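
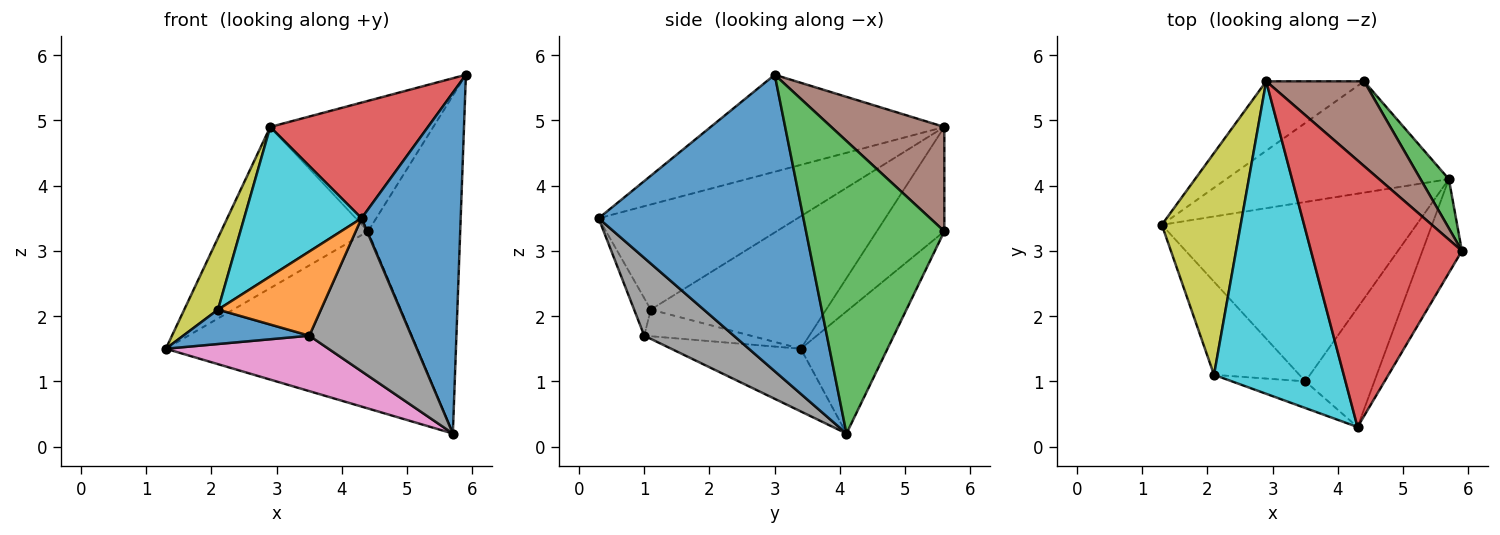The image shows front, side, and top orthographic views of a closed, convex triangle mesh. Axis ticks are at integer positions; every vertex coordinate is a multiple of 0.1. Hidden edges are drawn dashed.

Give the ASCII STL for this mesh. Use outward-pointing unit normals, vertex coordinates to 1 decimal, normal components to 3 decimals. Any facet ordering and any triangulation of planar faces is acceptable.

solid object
 facet normal 0.894 -0.433 -0.119
  outer loop
   vertex 5.7 4.1 0.2
   vertex 5.9 3.0 5.7
   vertex 4.3 0.3 3.5
  endloop
 endfacet
 facet normal -0.280 0.813 -0.511
  outer loop
   vertex 4.4 5.6 3.3
   vertex 5.7 4.1 0.2
   vertex 1.3 3.4 1.5
  endloop
 endfacet
 facet normal 0.829 0.553 0.080
  outer loop
   vertex 4.4 5.6 3.3
   vertex 5.9 3.0 5.7
   vertex 5.7 4.1 0.2
  endloop
 endfacet
 facet normal -0.508 -0.343 0.790
  outer loop
   vertex 2.9 5.6 4.9
   vertex 4.3 0.3 3.5
   vertex 5.9 3.0 5.7
  endloop
 endfacet
 facet normal -0.389 0.846 -0.365
  outer loop
   vertex 2.9 5.6 4.9
   vertex 4.4 5.6 3.3
   vertex 1.3 3.4 1.5
  endloop
 endfacet
 facet normal 0.503 0.725 0.471
  outer loop
   vertex 2.9 5.6 4.9
   vertex 5.9 3.0 5.7
   vertex 4.4 5.6 3.3
  endloop
 endfacet
 facet normal -0.229 -0.287 -0.930
  outer loop
   vertex 3.5 1.0 1.7
   vertex 1.3 3.4 1.5
   vertex 5.7 4.1 0.2
  endloop
 endfacet
 facet normal 0.569 -0.649 -0.505
  outer loop
   vertex 3.5 1.0 1.7
   vertex 5.7 4.1 0.2
   vertex 4.3 0.3 3.5
  endloop
 endfacet
 facet normal -0.848 -0.163 0.505
  outer loop
   vertex 2.1 1.1 2.1
   vertex 2.9 5.6 4.9
   vertex 1.3 3.4 1.5
  endloop
 endfacet
 facet normal -0.590 -0.348 0.728
  outer loop
   vertex 2.1 1.1 2.1
   vertex 4.3 0.3 3.5
   vertex 2.9 5.6 4.9
  endloop
 endfacet
 facet normal -0.281 -0.333 -0.900
  outer loop
   vertex 2.1 1.1 2.1
   vertex 1.3 3.4 1.5
   vertex 3.5 1.0 1.7
  endloop
 endfacet
 facet normal -0.153 -0.942 -0.299
  outer loop
   vertex 2.1 1.1 2.1
   vertex 3.5 1.0 1.7
   vertex 4.3 0.3 3.5
  endloop
 endfacet
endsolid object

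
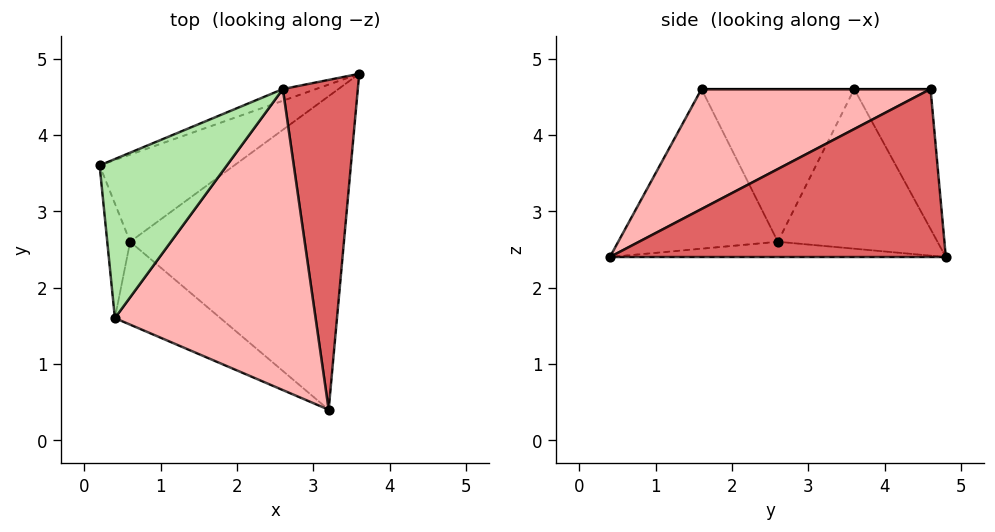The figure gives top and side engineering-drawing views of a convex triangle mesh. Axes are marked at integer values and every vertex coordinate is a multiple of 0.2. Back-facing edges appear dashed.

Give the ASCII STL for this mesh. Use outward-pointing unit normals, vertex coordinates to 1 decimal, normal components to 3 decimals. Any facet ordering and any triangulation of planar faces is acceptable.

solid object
 facet normal -0.545 0.701 -0.460
  outer loop
   vertex 0.6 2.6 2.6
   vertex 0.2 3.6 4.6
   vertex 3.6 4.8 2.4
  endloop
 endfacet
 facet normal -0.071 0.006 -0.997
  outer loop
   vertex 0.6 2.6 2.6
   vertex 3.6 4.8 2.4
   vertex 3.2 0.4 2.4
  endloop
 endfacet
 facet normal -0.984 -0.098 -0.148
  outer loop
   vertex 0.6 2.6 2.6
   vertex 0.4 1.6 4.6
   vertex 0.2 3.6 4.6
  endloop
 endfacet
 facet normal -0.609 -0.683 -0.403
  outer loop
   vertex 0.6 2.6 2.6
   vertex 3.2 0.4 2.4
   vertex 0.4 1.6 4.6
  endloop
 endfacet
 facet normal -0.383 0.919 -0.091
  outer loop
   vertex 2.6 4.6 4.6
   vertex 3.6 4.8 2.4
   vertex 0.2 3.6 4.6
  endloop
 endfacet
 facet normal 0.000 0.000 1.000
  outer loop
   vertex 2.6 4.6 4.6
   vertex 0.2 3.6 4.6
   vertex 0.4 1.6 4.6
  endloop
 endfacet
 facet normal 0.910 -0.083 0.406
  outer loop
   vertex 2.6 4.6 4.6
   vertex 3.2 0.4 2.4
   vertex 3.6 4.8 2.4
  endloop
 endfacet
 facet normal 0.480 -0.352 0.803
  outer loop
   vertex 2.6 4.6 4.6
   vertex 0.4 1.6 4.6
   vertex 3.2 0.4 2.4
  endloop
 endfacet
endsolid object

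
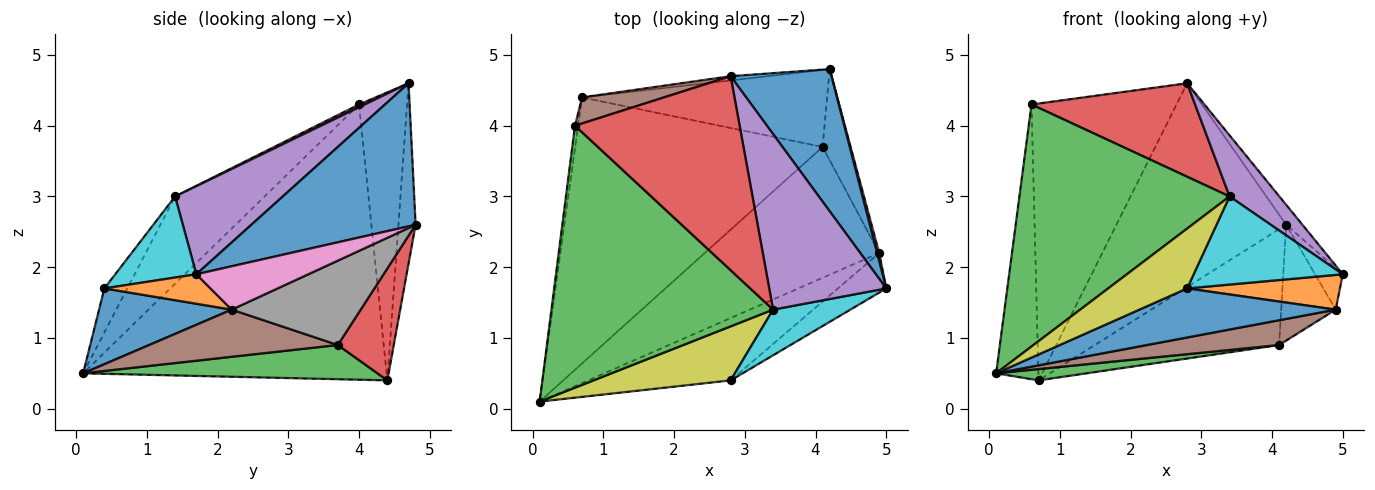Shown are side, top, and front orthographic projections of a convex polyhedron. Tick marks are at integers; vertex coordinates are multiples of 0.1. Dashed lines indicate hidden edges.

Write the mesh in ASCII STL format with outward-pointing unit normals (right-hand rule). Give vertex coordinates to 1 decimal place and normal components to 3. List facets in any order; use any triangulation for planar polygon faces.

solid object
 facet normal 0.815 0.081 0.574
  outer loop
   vertex 4.2 4.8 2.6
   vertex 2.8 4.7 4.6
   vertex 5.0 1.7 1.9
  endloop
 endfacet
 facet normal -0.101 0.995 -0.021
  outer loop
   vertex 4.2 4.8 2.6
   vertex 0.7 4.4 0.4
   vertex 2.8 4.7 4.6
  endloop
 endfacet
 facet normal 0.137 -0.042 -0.990
  outer loop
   vertex 4.1 3.7 0.9
   vertex 0.1 0.1 0.5
   vertex 0.7 4.4 0.4
  endloop
 endfacet
 facet normal 0.245 0.807 -0.537
  outer loop
   vertex 4.1 3.7 0.9
   vertex 0.7 4.4 0.4
   vertex 4.2 4.8 2.6
  endloop
 endfacet
 facet normal 0.579 -0.268 0.770
  outer loop
   vertex 3.4 1.4 3.0
   vertex 5.0 1.7 1.9
   vertex 2.8 4.7 4.6
  endloop
 endfacet
 facet normal 0.257 -0.180 -0.950
  outer loop
   vertex 4.9 2.2 1.4
   vertex 0.1 0.1 0.5
   vertex 4.1 3.7 0.9
  endloop
 endfacet
 facet normal 0.970 0.240 0.046
  outer loop
   vertex 4.9 2.2 1.4
   vertex 4.2 4.8 2.6
   vertex 5.0 1.7 1.9
  endloop
 endfacet
 facet normal 0.881 0.372 -0.293
  outer loop
   vertex 4.9 2.2 1.4
   vertex 4.1 3.7 0.9
   vertex 4.2 4.8 2.6
  endloop
 endfacet
 facet normal -0.211 -0.725 0.655
  outer loop
   vertex 2.8 0.4 1.7
   vertex 3.4 1.4 3.0
   vertex 0.1 0.1 0.5
  endloop
 endfacet
 facet normal 0.435 -0.800 0.414
  outer loop
   vertex 2.8 0.4 1.7
   vertex 5.0 1.7 1.9
   vertex 3.4 1.4 3.0
  endloop
 endfacet
 facet normal 0.386 -0.571 -0.725
  outer loop
   vertex 2.8 0.4 1.7
   vertex 0.1 0.1 0.5
   vertex 4.9 2.2 1.4
  endloop
 endfacet
 facet normal 0.417 -0.600 -0.683
  outer loop
   vertex 2.8 0.4 1.7
   vertex 4.9 2.2 1.4
   vertex 5.0 1.7 1.9
  endloop
 endfacet
 facet normal -0.278 -0.652 0.706
  outer loop
   vertex 0.6 4.0 4.3
   vertex 0.1 0.1 0.5
   vertex 3.4 1.4 3.0
  endloop
 endfacet
 facet normal 0.015 -0.434 0.901
  outer loop
   vertex 0.6 4.0 4.3
   vertex 3.4 1.4 3.0
   vertex 2.8 4.7 4.6
  endloop
 endfacet
 facet normal -0.990 0.138 -0.011
  outer loop
   vertex 0.6 4.0 4.3
   vertex 0.7 4.4 0.4
   vertex 0.1 0.1 0.5
  endloop
 endfacet
 facet normal -0.313 0.946 0.089
  outer loop
   vertex 0.6 4.0 4.3
   vertex 2.8 4.7 4.6
   vertex 0.7 4.4 0.4
  endloop
 endfacet
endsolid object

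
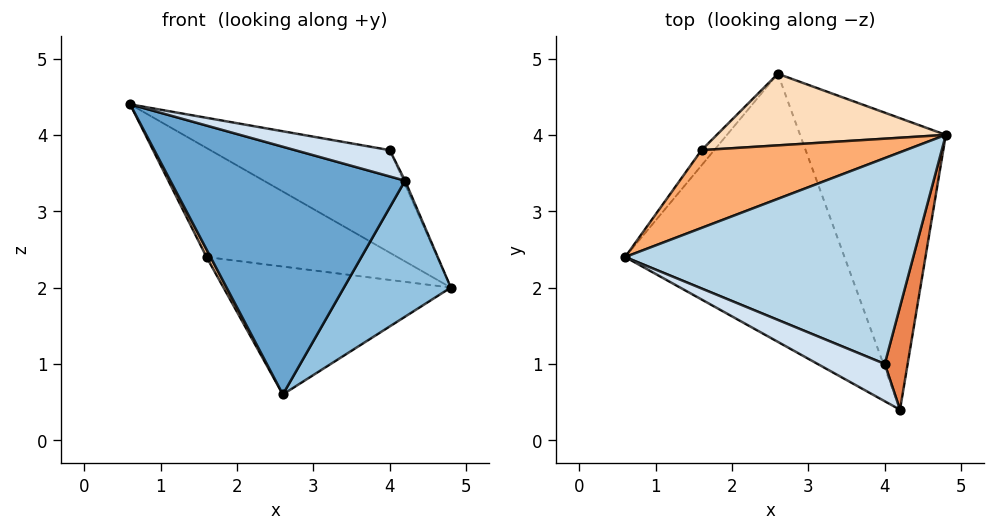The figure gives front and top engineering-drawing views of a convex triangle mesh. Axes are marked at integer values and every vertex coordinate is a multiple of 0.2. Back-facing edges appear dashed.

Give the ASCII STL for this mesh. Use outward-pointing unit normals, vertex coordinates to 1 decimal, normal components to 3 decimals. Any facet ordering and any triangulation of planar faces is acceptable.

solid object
 facet normal -0.502 -0.587 -0.635
  outer loop
   vertex 2.6 4.8 0.6
   vertex 4.2 0.4 3.4
   vertex 0.6 2.4 4.4
  endloop
 endfacet
 facet normal 0.389 -0.389 -0.835
  outer loop
   vertex 2.6 4.8 0.6
   vertex 4.8 4.0 2.0
   vertex 4.2 0.4 3.4
  endloop
 endfacet
 facet normal 0.323 0.422 0.847
  outer loop
   vertex 4.0 1.0 3.8
   vertex 4.8 4.0 2.0
   vertex 0.6 2.4 4.4
  endloop
 endfacet
 facet normal -0.092 -0.573 0.814
  outer loop
   vertex 4.0 1.0 3.8
   vertex 0.6 2.4 4.4
   vertex 4.2 0.4 3.4
  endloop
 endfacet
 facet normal 0.904 0.016 0.428
  outer loop
   vertex 4.0 1.0 3.8
   vertex 4.2 0.4 3.4
   vertex 4.8 4.0 2.0
  endloop
 endfacet
 facet normal 0.022 0.814 0.581
  outer loop
   vertex 1.6 3.8 2.4
   vertex 0.6 2.4 4.4
   vertex 4.8 4.0 2.0
  endloop
 endfacet
 facet normal -0.758 -0.292 -0.583
  outer loop
   vertex 1.6 3.8 2.4
   vertex 2.6 4.8 0.6
   vertex 0.6 2.4 4.4
  endloop
 endfacet
 facet normal 0.007 0.873 0.488
  outer loop
   vertex 1.6 3.8 2.4
   vertex 4.8 4.0 2.0
   vertex 2.6 4.8 0.6
  endloop
 endfacet
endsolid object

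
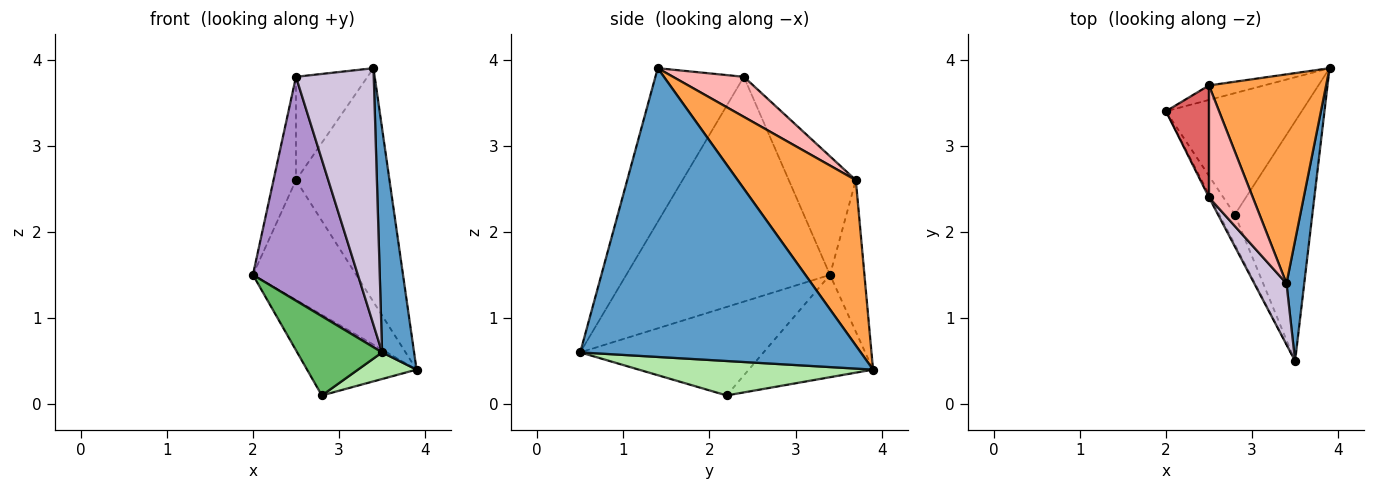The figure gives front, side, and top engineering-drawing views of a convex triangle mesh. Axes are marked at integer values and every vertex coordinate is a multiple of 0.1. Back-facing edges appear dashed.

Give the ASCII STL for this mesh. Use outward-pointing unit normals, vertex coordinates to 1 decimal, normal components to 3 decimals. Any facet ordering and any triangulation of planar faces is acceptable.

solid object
 facet normal 0.992 -0.113 0.061
  outer loop
   vertex 3.4 1.4 3.9
   vertex 3.5 0.5 0.6
   vertex 3.9 3.9 0.4
  endloop
 endfacet
 facet normal -0.314 0.942 -0.114
  outer loop
   vertex 2.5 3.7 2.6
   vertex 3.9 3.9 0.4
   vertex 2.0 3.4 1.5
  endloop
 endfacet
 facet normal 0.685 0.543 0.486
  outer loop
   vertex 2.5 3.7 2.6
   vertex 3.4 1.4 3.9
   vertex 3.9 3.9 0.4
  endloop
 endfacet
 facet normal -0.532 0.469 -0.705
  outer loop
   vertex 2.8 2.2 0.1
   vertex 2.0 3.4 1.5
   vertex 3.9 3.9 0.4
  endloop
 endfacet
 facet normal -0.896 -0.415 -0.156
  outer loop
   vertex 2.8 2.2 0.1
   vertex 3.5 0.5 0.6
   vertex 2.0 3.4 1.5
  endloop
 endfacet
 facet normal 0.404 -0.101 -0.909
  outer loop
   vertex 2.8 2.2 0.1
   vertex 3.9 3.9 0.4
   vertex 3.5 0.5 0.6
  endloop
 endfacet
 facet normal -0.897 0.301 0.326
  outer loop
   vertex 2.5 2.4 3.8
   vertex 2.5 3.7 2.6
   vertex 2.0 3.4 1.5
  endloop
 endfacet
 facet normal 0.558 0.563 0.610
  outer loop
   vertex 2.5 2.4 3.8
   vertex 3.4 1.4 3.9
   vertex 2.5 3.7 2.6
  endloop
 endfacet
 facet normal -0.889 -0.458 -0.006
  outer loop
   vertex 2.5 2.4 3.8
   vertex 2.0 3.4 1.5
   vertex 3.5 0.5 0.6
  endloop
 endfacet
 facet normal -0.742 -0.652 0.155
  outer loop
   vertex 2.5 2.4 3.8
   vertex 3.5 0.5 0.6
   vertex 3.4 1.4 3.9
  endloop
 endfacet
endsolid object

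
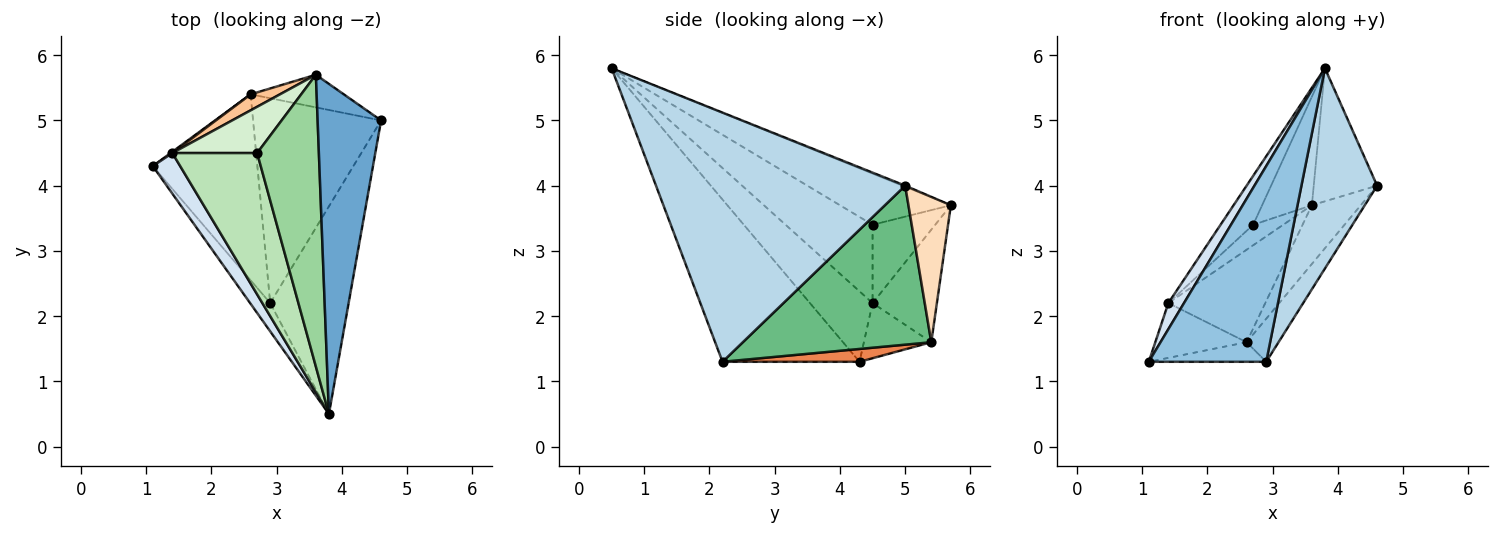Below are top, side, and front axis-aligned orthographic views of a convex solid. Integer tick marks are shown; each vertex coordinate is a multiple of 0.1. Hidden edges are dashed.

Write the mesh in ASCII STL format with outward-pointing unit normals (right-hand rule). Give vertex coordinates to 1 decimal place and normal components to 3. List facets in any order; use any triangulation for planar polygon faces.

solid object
 facet normal -0.016 0.374 0.927
  outer loop
   vertex 3.6 5.7 3.7
   vertex 3.8 0.5 5.8
   vertex 4.6 5.0 4.0
  endloop
 endfacet
 facet normal -0.756 -0.648 -0.094
  outer loop
   vertex 2.9 2.2 1.3
   vertex 3.8 0.5 5.8
   vertex 1.1 4.3 1.3
  endloop
 endfacet
 facet normal 0.916 -0.278 -0.288
  outer loop
   vertex 2.9 2.2 1.3
   vertex 4.6 5.0 4.0
   vertex 3.8 0.5 5.8
  endloop
 endfacet
 facet normal -0.908 -0.227 0.353
  outer loop
   vertex 1.4 4.5 2.2
   vertex 1.1 4.3 1.3
   vertex 3.8 0.5 5.8
  endloop
 endfacet
 facet normal 0.121 0.104 -0.987
  outer loop
   vertex 2.6 5.4 1.6
   vertex 2.9 2.2 1.3
   vertex 1.1 4.3 1.3
  endloop
 endfacet
 facet normal -0.594 0.804 0.019
  outer loop
   vertex 2.6 5.4 1.6
   vertex 1.1 4.3 1.3
   vertex 1.4 4.5 2.2
  endloop
 endfacet
 facet normal -0.547 0.825 0.143
  outer loop
   vertex 2.6 5.4 1.6
   vertex 1.4 4.5 2.2
   vertex 3.6 5.7 3.7
  endloop
 endfacet
 facet normal 0.604 0.697 -0.387
  outer loop
   vertex 2.6 5.4 1.6
   vertex 3.6 5.7 3.7
   vertex 4.6 5.0 4.0
  endloop
 endfacet
 facet normal 0.772 0.131 -0.622
  outer loop
   vertex 2.6 5.4 1.6
   vertex 4.6 5.0 4.0
   vertex 2.9 2.2 1.3
  endloop
 endfacet
 facet normal -0.614 0.275 0.740
  outer loop
   vertex 2.7 4.5 3.4
   vertex 3.8 0.5 5.8
   vertex 3.6 5.7 3.7
  endloop
 endfacet
 facet normal -0.657 0.247 0.712
  outer loop
   vertex 2.7 4.5 3.4
   vertex 1.4 4.5 2.2
   vertex 3.8 0.5 5.8
  endloop
 endfacet
 facet normal -0.645 0.309 0.699
  outer loop
   vertex 2.7 4.5 3.4
   vertex 3.6 5.7 3.7
   vertex 1.4 4.5 2.2
  endloop
 endfacet
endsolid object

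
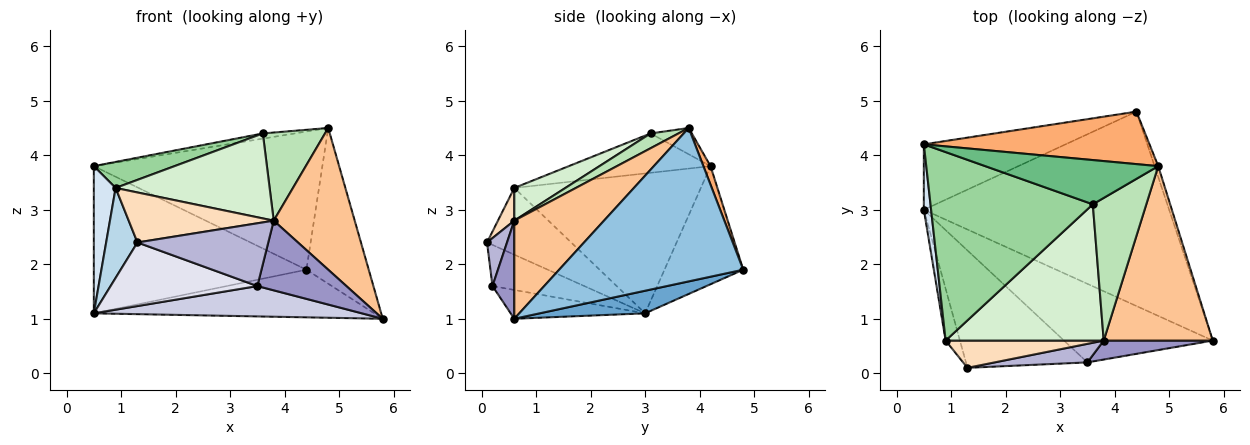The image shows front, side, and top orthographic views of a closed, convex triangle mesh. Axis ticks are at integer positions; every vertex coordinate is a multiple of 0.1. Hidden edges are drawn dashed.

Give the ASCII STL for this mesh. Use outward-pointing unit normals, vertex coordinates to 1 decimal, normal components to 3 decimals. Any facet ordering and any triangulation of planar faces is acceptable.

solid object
 facet normal 0.089 0.237 -0.967
  outer loop
   vertex 4.4 4.8 1.9
   vertex 5.8 0.6 1.0
   vertex 0.5 3.0 1.1
  endloop
 endfacet
 facet normal 0.947 0.320 -0.022
  outer loop
   vertex 4.8 3.8 4.5
   vertex 5.8 0.6 1.0
   vertex 4.4 4.8 1.9
  endloop
 endfacet
 facet normal -0.919 -0.342 -0.197
  outer loop
   vertex 1.3 0.1 2.4
   vertex 0.9 0.6 3.4
   vertex 0.5 3.0 1.1
  endloop
 endfacet
 facet normal -0.992 -0.116 0.052
  outer loop
   vertex 0.5 4.2 3.8
   vertex 0.5 3.0 1.1
   vertex 0.9 0.6 3.4
  endloop
 endfacet
 facet normal -0.321 0.866 -0.385
  outer loop
   vertex 0.5 4.2 3.8
   vertex 4.4 4.8 1.9
   vertex 0.5 3.0 1.1
  endloop
 endfacet
 facet normal 0.029 0.934 0.355
  outer loop
   vertex 0.5 4.2 3.8
   vertex 4.8 3.8 4.5
   vertex 4.4 4.8 1.9
  endloop
 endfacet
 facet normal 0.573 -0.517 0.636
  outer loop
   vertex 3.8 0.6 2.8
   vertex 5.8 0.6 1.0
   vertex 4.8 3.8 4.5
  endloop
 endfacet
 facet normal 0.099 -0.874 0.476
  outer loop
   vertex 3.8 0.6 2.8
   vertex 0.9 0.6 3.4
   vertex 1.3 0.1 2.4
  endloop
 endfacet
 facet normal -0.149 0.115 0.982
  outer loop
   vertex 3.6 3.1 4.4
   vertex 4.8 3.8 4.5
   vertex 0.5 4.2 3.8
  endloop
 endfacet
 facet normal -0.234 -0.133 0.963
  outer loop
   vertex 3.6 3.1 4.4
   vertex 0.5 4.2 3.8
   vertex 0.9 0.6 3.4
  endloop
 endfacet
 facet normal 0.229 -0.512 0.828
  outer loop
   vertex 3.6 3.1 4.4
   vertex 3.8 0.6 2.8
   vertex 4.8 3.8 4.5
  endloop
 endfacet
 facet normal 0.173 -0.521 0.836
  outer loop
   vertex 3.6 3.1 4.4
   vertex 0.9 0.6 3.4
   vertex 3.8 0.6 2.8
  endloop
 endfacet
 facet normal 0.230 -0.939 0.256
  outer loop
   vertex 3.5 0.2 1.6
   vertex 5.8 0.6 1.0
   vertex 3.8 0.6 2.8
  endloop
 endfacet
 facet normal 0.145 -0.949 0.280
  outer loop
   vertex 3.5 0.2 1.6
   vertex 3.8 0.6 2.8
   vertex 1.3 0.1 2.4
  endloop
 endfacet
 facet normal -0.178 -0.354 -0.918
  outer loop
   vertex 3.5 0.2 1.6
   vertex 0.5 3.0 1.1
   vertex 5.8 0.6 1.0
  endloop
 endfacet
 facet normal -0.286 -0.457 -0.843
  outer loop
   vertex 3.5 0.2 1.6
   vertex 1.3 0.1 2.4
   vertex 0.5 3.0 1.1
  endloop
 endfacet
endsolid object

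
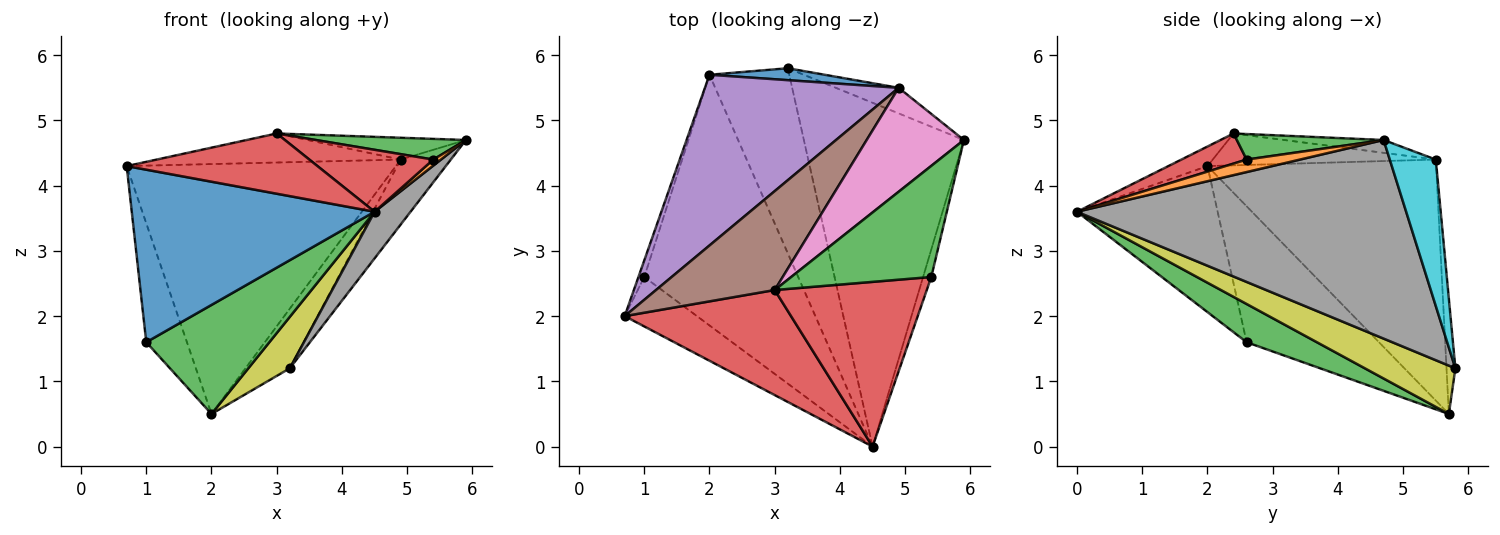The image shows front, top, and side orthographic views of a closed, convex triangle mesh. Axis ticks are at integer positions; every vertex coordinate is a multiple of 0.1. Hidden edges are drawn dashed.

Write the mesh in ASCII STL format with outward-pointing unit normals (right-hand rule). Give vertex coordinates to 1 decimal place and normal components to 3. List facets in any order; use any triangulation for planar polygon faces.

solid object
 facet normal -0.486 -0.840 -0.241
  outer loop
   vertex 1.0 2.6 1.6
   vertex 4.5 0.0 3.6
   vertex 0.7 2.0 4.3
  endloop
 endfacet
 facet normal -0.955 0.294 -0.041
  outer loop
   vertex 1.0 2.6 1.6
   vertex 0.7 2.0 4.3
   vertex 2.0 5.7 0.5
  endloop
 endfacet
 facet normal 0.222 -0.389 -0.894
  outer loop
   vertex 1.0 2.6 1.6
   vertex 2.0 5.7 0.5
   vertex 4.5 0.0 3.6
  endloop
 endfacet
 facet normal -0.102 -0.495 0.863
  outer loop
   vertex 3.0 2.4 4.8
   vertex 0.7 2.0 4.3
   vertex 4.5 0.0 3.6
  endloop
 endfacet
 facet normal -0.574 0.676 0.462
  outer loop
   vertex 4.9 5.5 4.4
   vertex 2.0 5.7 0.5
   vertex 0.7 2.0 4.3
  endloop
 endfacet
 facet normal -0.249 0.273 0.929
  outer loop
   vertex 4.9 5.5 4.4
   vertex 0.7 2.0 4.3
   vertex 3.0 2.4 4.8
  endloop
 endfacet
 facet normal -0.128 0.204 0.971
  outer loop
   vertex 4.9 5.5 4.4
   vertex 3.0 2.4 4.8
   vertex 5.9 4.7 4.7
  endloop
 endfacet
 facet normal 0.776 -0.085 -0.625
  outer loop
   vertex 3.2 5.8 1.2
   vertex 5.9 4.7 4.7
   vertex 4.5 0.0 3.6
  endloop
 endfacet
 facet normal 0.505 -0.231 -0.832
  outer loop
   vertex 3.2 5.8 1.2
   vertex 4.5 0.0 3.6
   vertex 2.0 5.7 0.5
  endloop
 endfacet
 facet normal 0.650 0.707 -0.279
  outer loop
   vertex 3.2 5.8 1.2
   vertex 4.9 5.5 4.4
   vertex 5.9 4.7 4.7
  endloop
 endfacet
 facet normal -0.192 0.962 0.192
  outer loop
   vertex 3.2 5.8 1.2
   vertex 2.0 5.7 0.5
   vertex 4.9 5.5 4.4
  endloop
 endfacet
 facet normal 0.830 -0.120 -0.544
  outer loop
   vertex 5.4 2.6 4.4
   vertex 4.5 0.0 3.6
   vertex 5.9 4.7 4.7
  endloop
 endfacet
 facet normal 0.176 -0.180 0.968
  outer loop
   vertex 5.4 2.6 4.4
   vertex 5.9 4.7 4.7
   vertex 3.0 2.4 4.8
  endloop
 endfacet
 facet normal 0.182 -0.346 0.920
  outer loop
   vertex 5.4 2.6 4.4
   vertex 3.0 2.4 4.8
   vertex 4.5 0.0 3.6
  endloop
 endfacet
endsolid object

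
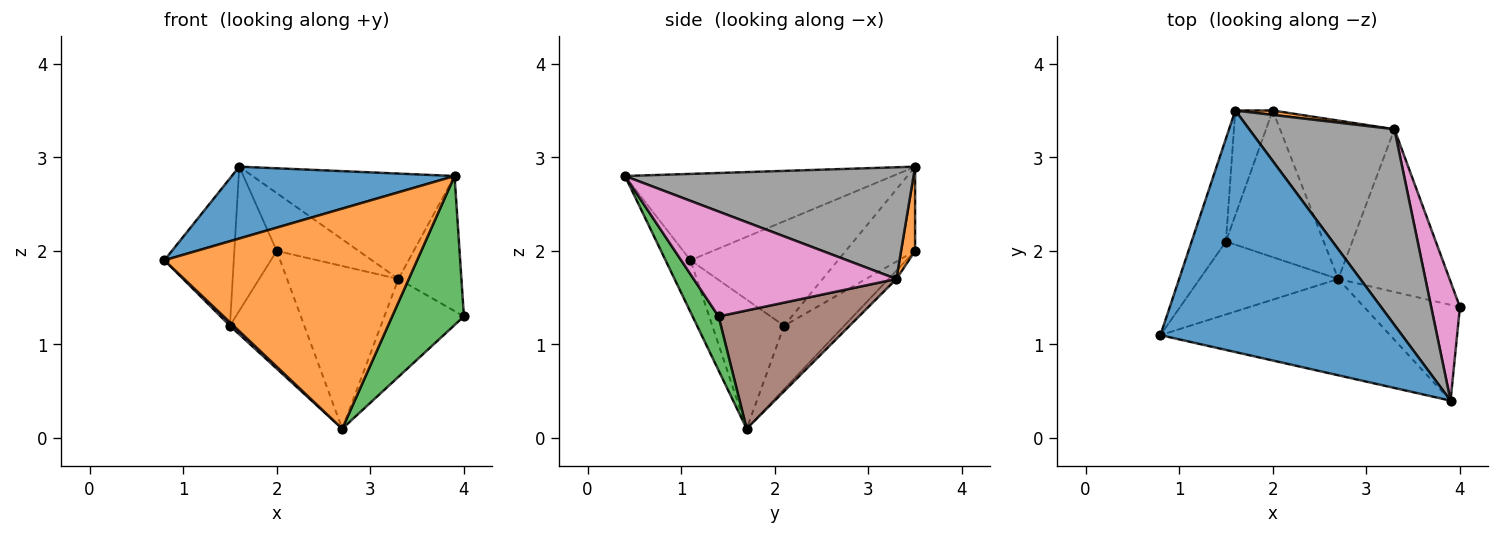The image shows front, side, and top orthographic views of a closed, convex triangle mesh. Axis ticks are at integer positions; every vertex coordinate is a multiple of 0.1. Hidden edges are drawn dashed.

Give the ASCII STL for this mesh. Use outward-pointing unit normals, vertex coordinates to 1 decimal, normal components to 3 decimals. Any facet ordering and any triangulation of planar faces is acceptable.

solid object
 facet normal -0.324 -0.270 0.907
  outer loop
   vertex 3.9 0.4 2.8
   vertex 1.6 3.5 2.9
   vertex 0.8 1.1 1.9
  endloop
 endfacet
 facet normal -0.090 -0.912 -0.399
  outer loop
   vertex 2.7 1.7 0.1
   vertex 3.9 0.4 2.8
   vertex 0.8 1.1 1.9
  endloop
 endfacet
 facet normal 0.292 -0.805 -0.517
  outer loop
   vertex 2.7 1.7 0.1
   vertex 4.0 1.4 1.3
   vertex 3.9 0.4 2.8
  endloop
 endfacet
 facet normal -0.867 0.408 -0.285
  outer loop
   vertex 1.5 2.1 1.2
   vertex 0.8 1.1 1.9
   vertex 1.6 3.5 2.9
  endloop
 endfacet
 facet normal -0.682 -0.035 -0.731
  outer loop
   vertex 1.5 2.1 1.2
   vertex 2.7 1.7 0.1
   vertex 0.8 1.1 1.9
  endloop
 endfacet
 facet normal 0.673 0.381 -0.634
  outer loop
   vertex 3.3 3.3 1.7
   vertex 4.0 1.4 1.3
   vertex 2.7 1.7 0.1
  endloop
 endfacet
 facet normal 0.924 0.287 0.253
  outer loop
   vertex 3.3 3.3 1.7
   vertex 3.9 0.4 2.8
   vertex 4.0 1.4 1.3
  endloop
 endfacet
 facet normal 0.561 0.393 0.729
  outer loop
   vertex 3.3 3.3 1.7
   vertex 1.6 3.5 2.9
   vertex 3.9 0.4 2.8
  endloop
 endfacet
 facet normal -0.451 0.559 -0.696
  outer loop
   vertex 2.0 3.5 2.0
   vertex 2.7 1.7 0.1
   vertex 1.5 2.1 1.2
  endloop
 endfacet
 facet normal -0.051 0.716 -0.697
  outer loop
   vertex 2.0 3.5 2.0
   vertex 3.3 3.3 1.7
   vertex 2.7 1.7 0.1
  endloop
 endfacet
 facet normal -0.798 0.488 -0.355
  outer loop
   vertex 2.0 3.5 2.0
   vertex 1.5 2.1 1.2
   vertex 1.6 3.5 2.9
  endloop
 endfacet
 facet normal 0.168 0.983 0.075
  outer loop
   vertex 2.0 3.5 2.0
   vertex 1.6 3.5 2.9
   vertex 3.3 3.3 1.7
  endloop
 endfacet
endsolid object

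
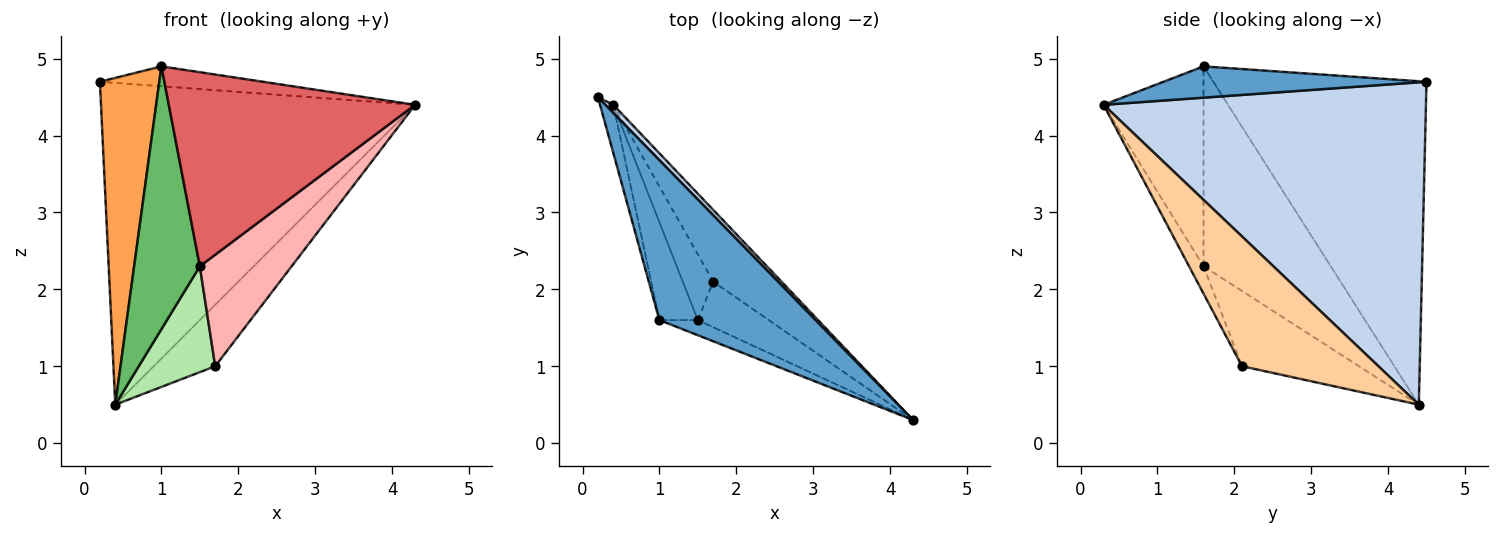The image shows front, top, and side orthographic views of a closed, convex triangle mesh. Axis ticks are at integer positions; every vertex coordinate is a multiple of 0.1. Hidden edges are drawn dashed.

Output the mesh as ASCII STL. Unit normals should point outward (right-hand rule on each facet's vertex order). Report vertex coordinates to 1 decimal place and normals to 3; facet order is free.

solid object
 facet normal 0.195 0.121 0.973
  outer loop
   vertex 1.0 1.6 4.9
   vertex 4.3 0.3 4.4
   vertex 0.2 4.5 4.7
  endloop
 endfacet
 facet normal 0.716 0.698 0.017
  outer loop
   vertex 0.4 4.4 0.5
   vertex 0.2 4.5 4.7
   vertex 4.3 0.3 4.4
  endloop
 endfacet
 facet normal -0.963 -0.268 -0.039
  outer loop
   vertex 0.4 4.4 0.5
   vertex 1.0 1.6 4.9
   vertex 0.2 4.5 4.7
  endloop
 endfacet
 facet normal 0.822 0.371 -0.432
  outer loop
   vertex 1.7 2.1 1.0
   vertex 0.4 4.4 0.5
   vertex 4.3 0.3 4.4
  endloop
 endfacet
 facet normal -0.876 -0.452 -0.168
  outer loop
   vertex 1.5 1.6 2.3
   vertex 1.0 1.6 4.9
   vertex 0.4 4.4 0.5
  endloop
 endfacet
 facet normal -0.793 -0.518 -0.321
  outer loop
   vertex 1.5 1.6 2.3
   vertex 0.4 4.4 0.5
   vertex 1.7 2.1 1.0
  endloop
 endfacet
 facet normal -0.375 -0.924 -0.072
  outer loop
   vertex 1.5 1.6 2.3
   vertex 4.3 0.3 4.4
   vertex 1.0 1.6 4.9
  endloop
 endfacet
 facet normal -0.144 -0.916 -0.374
  outer loop
   vertex 1.5 1.6 2.3
   vertex 1.7 2.1 1.0
   vertex 4.3 0.3 4.4
  endloop
 endfacet
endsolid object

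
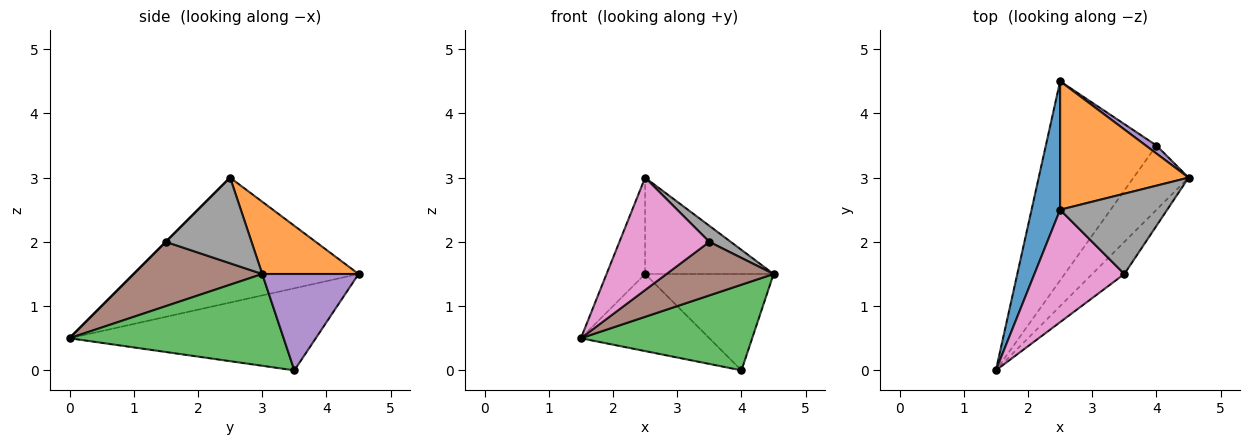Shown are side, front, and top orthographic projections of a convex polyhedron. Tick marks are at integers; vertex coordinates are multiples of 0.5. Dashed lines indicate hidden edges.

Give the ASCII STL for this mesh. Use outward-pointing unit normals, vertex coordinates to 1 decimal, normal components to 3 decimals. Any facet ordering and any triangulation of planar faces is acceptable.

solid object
 facet normal -0.962 0.165 0.220
  outer loop
   vertex 2.5 2.5 3.0
   vertex 2.5 4.5 1.5
   vertex 1.5 0.0 0.5
  endloop
 endfacet
 facet normal 0.410 0.547 0.730
  outer loop
   vertex 2.5 2.5 3.0
   vertex 4.5 3.0 1.5
   vertex 2.5 4.5 1.5
  endloop
 endfacet
 facet normal 0.707 -0.566 -0.424
  outer loop
   vertex 4.0 3.5 0.0
   vertex 4.5 3.0 1.5
   vertex 1.5 0.0 0.5
  endloop
 endfacet
 facet normal -0.569 0.297 -0.767
  outer loop
   vertex 4.0 3.5 0.0
   vertex 1.5 0.0 0.5
   vertex 2.5 4.5 1.5
  endloop
 endfacet
 facet normal 0.599 0.798 0.067
  outer loop
   vertex 4.0 3.5 0.0
   vertex 2.5 4.5 1.5
   vertex 4.5 3.0 1.5
  endloop
 endfacet
 facet normal 0.717 -0.598 -0.359
  outer loop
   vertex 3.5 1.5 2.0
   vertex 1.5 0.0 0.5
   vertex 4.5 3.0 1.5
  endloop
 endfacet
 facet normal 0.000 -0.707 0.707
  outer loop
   vertex 3.5 1.5 2.0
   vertex 2.5 2.5 3.0
   vertex 1.5 0.0 0.5
  endloop
 endfacet
 facet normal 0.617 -0.154 0.772
  outer loop
   vertex 3.5 1.5 2.0
   vertex 4.5 3.0 1.5
   vertex 2.5 2.5 3.0
  endloop
 endfacet
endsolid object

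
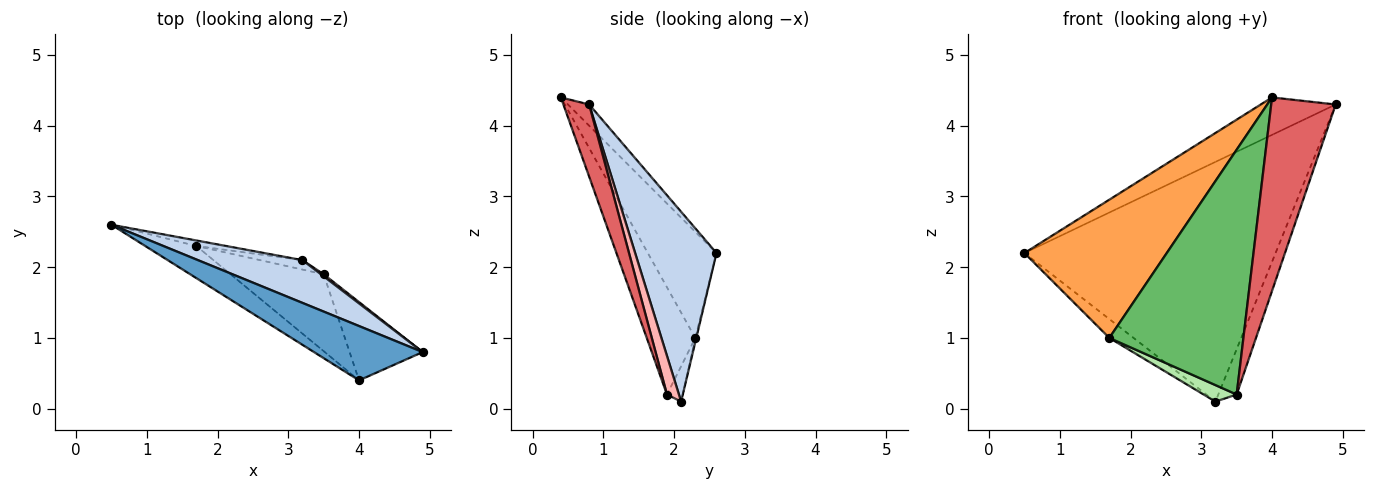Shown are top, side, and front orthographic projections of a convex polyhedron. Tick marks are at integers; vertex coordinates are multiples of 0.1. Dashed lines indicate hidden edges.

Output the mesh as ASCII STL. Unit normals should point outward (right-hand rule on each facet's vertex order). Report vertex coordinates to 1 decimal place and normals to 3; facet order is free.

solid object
 facet normal -0.159 0.560 0.813
  outer loop
   vertex 4.0 0.4 4.4
   vertex 4.9 0.8 4.3
   vertex 0.5 2.6 2.2
  endloop
 endfacet
 facet normal 0.304 0.938 0.167
  outer loop
   vertex 3.2 2.1 0.1
   vertex 0.5 2.6 2.2
   vertex 4.9 0.8 4.3
  endloop
 endfacet
 facet normal -0.425 -0.882 -0.205
  outer loop
   vertex 1.7 2.3 1.0
   vertex 4.0 0.4 4.4
   vertex 0.5 2.6 2.2
  endloop
 endfacet
 facet normal -0.040 0.959 -0.280
  outer loop
   vertex 1.7 2.3 1.0
   vertex 0.5 2.6 2.2
   vertex 3.2 2.1 0.1
  endloop
 endfacet
 facet normal -0.326 -0.902 -0.283
  outer loop
   vertex 3.5 1.9 0.2
   vertex 4.0 0.4 4.4
   vertex 1.7 2.3 1.0
  endloop
 endfacet
 facet normal -0.382 -0.802 -0.458
  outer loop
   vertex 3.5 1.9 0.2
   vertex 1.7 2.3 1.0
   vertex 3.2 2.1 0.1
  endloop
 endfacet
 facet normal 0.347 -0.869 -0.352
  outer loop
   vertex 3.5 1.9 0.2
   vertex 4.9 0.8 4.3
   vertex 4.0 0.4 4.4
  endloop
 endfacet
 facet normal 0.545 0.837 0.038
  outer loop
   vertex 3.5 1.9 0.2
   vertex 3.2 2.1 0.1
   vertex 4.9 0.8 4.3
  endloop
 endfacet
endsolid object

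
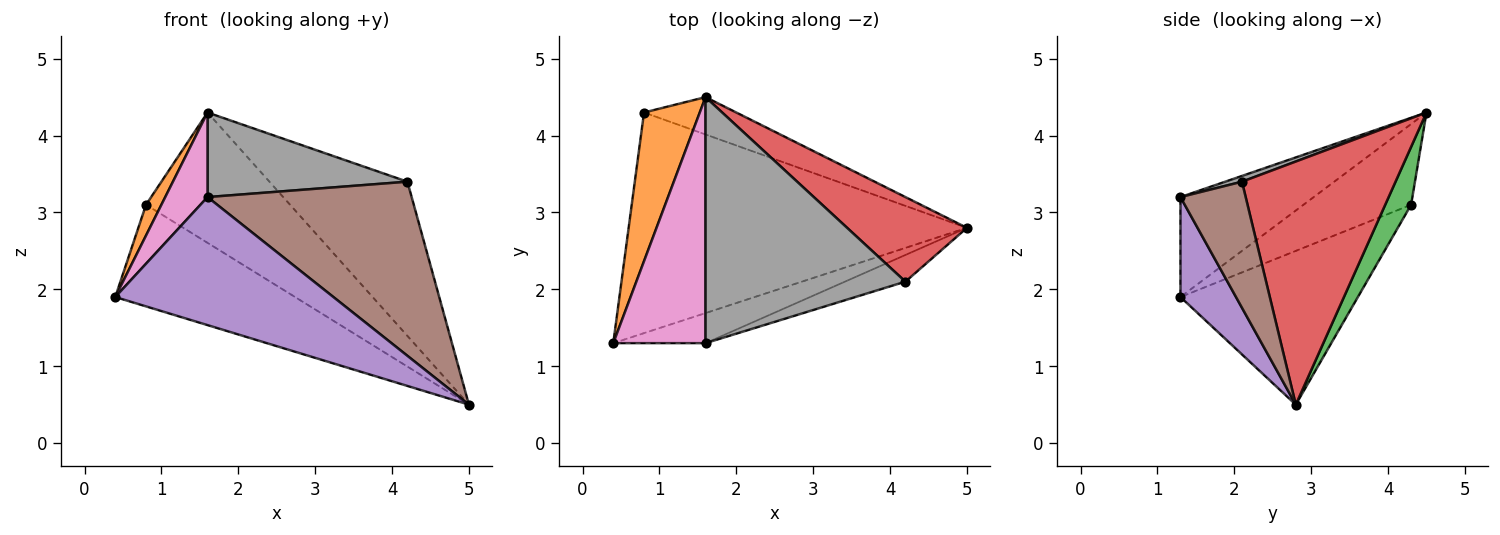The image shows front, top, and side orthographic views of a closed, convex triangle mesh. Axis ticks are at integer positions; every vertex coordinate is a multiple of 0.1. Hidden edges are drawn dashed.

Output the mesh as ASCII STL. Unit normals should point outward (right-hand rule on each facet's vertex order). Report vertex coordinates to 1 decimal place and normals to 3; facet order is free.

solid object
 facet normal -0.382 0.387 -0.840
  outer loop
   vertex 0.8 4.3 3.1
   vertex 5.0 2.8 0.5
   vertex 0.4 1.3 1.9
  endloop
 endfacet
 facet normal -0.817 -0.117 0.564
  outer loop
   vertex 0.8 4.3 3.1
   vertex 0.4 1.3 1.9
   vertex 1.6 4.5 4.3
  endloop
 endfacet
 facet normal 0.170 0.947 -0.271
  outer loop
   vertex 0.8 4.3 3.1
   vertex 1.6 4.5 4.3
   vertex 5.0 2.8 0.5
  endloop
 endfacet
 facet normal 0.698 0.628 0.344
  outer loop
   vertex 4.2 2.1 3.4
   vertex 5.0 2.8 0.5
   vertex 1.6 4.5 4.3
  endloop
 endfacet
 facet normal 0.241 -0.945 -0.222
  outer loop
   vertex 1.6 1.3 3.2
   vertex 0.4 1.3 1.9
   vertex 5.0 2.8 0.5
  endloop
 endfacet
 facet normal 0.301 -0.943 -0.144
  outer loop
   vertex 1.6 1.3 3.2
   vertex 5.0 2.8 0.5
   vertex 4.2 2.1 3.4
  endloop
 endfacet
 facet normal -0.716 -0.227 0.661
  outer loop
   vertex 1.6 1.3 3.2
   vertex 1.6 4.5 4.3
   vertex 0.4 1.3 1.9
  endloop
 endfacet
 facet normal 0.027 -0.325 0.945
  outer loop
   vertex 1.6 1.3 3.2
   vertex 4.2 2.1 3.4
   vertex 1.6 4.5 4.3
  endloop
 endfacet
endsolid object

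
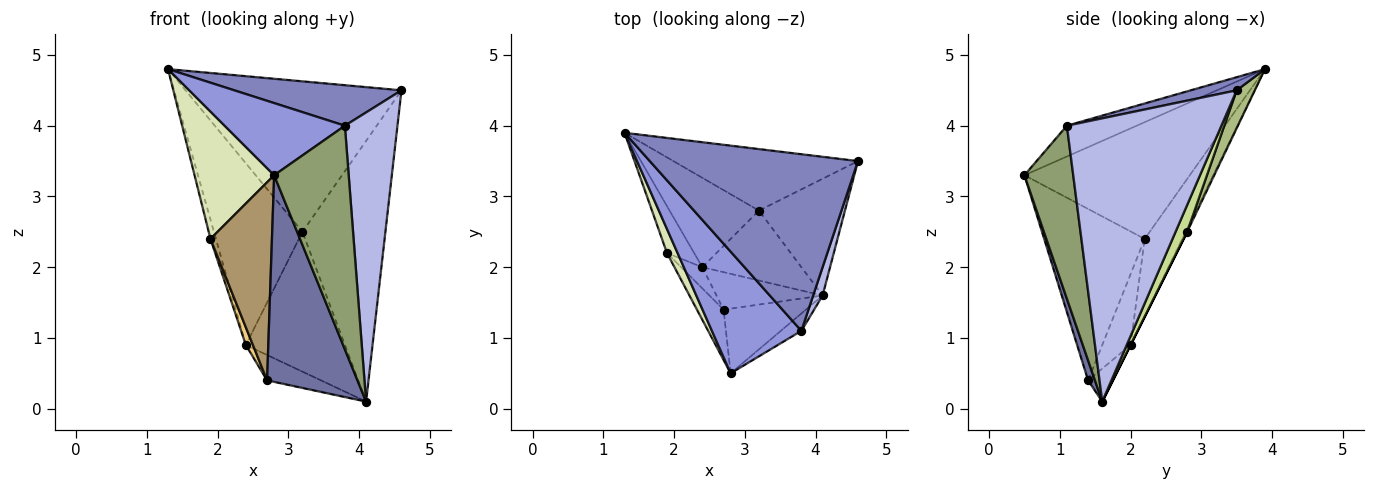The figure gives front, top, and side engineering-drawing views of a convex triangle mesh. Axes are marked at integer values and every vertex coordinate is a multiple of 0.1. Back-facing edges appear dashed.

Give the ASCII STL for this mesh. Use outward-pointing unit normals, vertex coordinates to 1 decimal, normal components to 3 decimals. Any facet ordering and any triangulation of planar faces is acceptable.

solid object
 facet normal 0.072 -0.952 -0.298
  outer loop
   vertex 2.7 1.4 0.4
   vertex 4.1 1.6 0.1
   vertex 2.8 0.5 3.3
  endloop
 endfacet
 facet normal 0.061 -0.223 0.973
  outer loop
   vertex 3.8 1.1 4.0
   vertex 4.6 3.5 4.5
   vertex 1.3 3.9 4.8
  endloop
 endfacet
 facet normal -0.284 -0.489 0.825
  outer loop
   vertex 3.8 1.1 4.0
   vertex 1.3 3.9 4.8
   vertex 2.8 0.5 3.3
  endloop
 endfacet
 facet normal 0.946 -0.322 0.032
  outer loop
   vertex 3.8 1.1 4.0
   vertex 4.1 1.6 0.1
   vertex 4.6 3.5 4.5
  endloop
 endfacet
 facet normal 0.546 -0.835 -0.065
  outer loop
   vertex 3.8 1.1 4.0
   vertex 2.8 0.5 3.3
   vertex 4.1 1.6 0.1
  endloop
 endfacet
 facet normal 0.078 0.923 -0.377
  outer loop
   vertex 3.2 2.8 2.5
   vertex 1.3 3.9 4.8
   vertex 4.6 3.5 4.5
  endloop
 endfacet
 facet normal 0.126 0.905 -0.405
  outer loop
   vertex 3.2 2.8 2.5
   vertex 4.6 3.5 4.5
   vertex 4.1 1.6 0.1
  endloop
 endfacet
 facet normal -0.898 -0.432 0.082
  outer loop
   vertex 1.9 2.2 2.4
   vertex 2.8 0.5 3.3
   vertex 1.3 3.9 4.8
  endloop
 endfacet
 facet normal -0.846 -0.517 -0.131
  outer loop
   vertex 1.9 2.2 2.4
   vertex 2.7 1.4 0.4
   vertex 2.8 0.5 3.3
  endloop
 endfacet
 facet normal -0.934 0.135 -0.330
  outer loop
   vertex 2.4 2.0 0.9
   vertex 1.9 2.2 2.4
   vertex 1.3 3.9 4.8
  endloop
 endfacet
 facet normal -0.931 -0.233 -0.279
  outer loop
   vertex 2.4 2.0 0.9
   vertex 2.7 1.4 0.4
   vertex 1.9 2.2 2.4
  endloop
 endfacet
 facet normal -0.249 0.543 -0.802
  outer loop
   vertex 2.4 2.0 0.9
   vertex 4.1 1.6 0.1
   vertex 2.7 1.4 0.4
  endloop
 endfacet
 facet normal -0.015 0.897 -0.441
  outer loop
   vertex 2.4 2.0 0.9
   vertex 1.3 3.9 4.8
   vertex 3.2 2.8 2.5
  endloop
 endfacet
 facet normal 0.000 0.894 -0.447
  outer loop
   vertex 2.4 2.0 0.9
   vertex 3.2 2.8 2.5
   vertex 4.1 1.6 0.1
  endloop
 endfacet
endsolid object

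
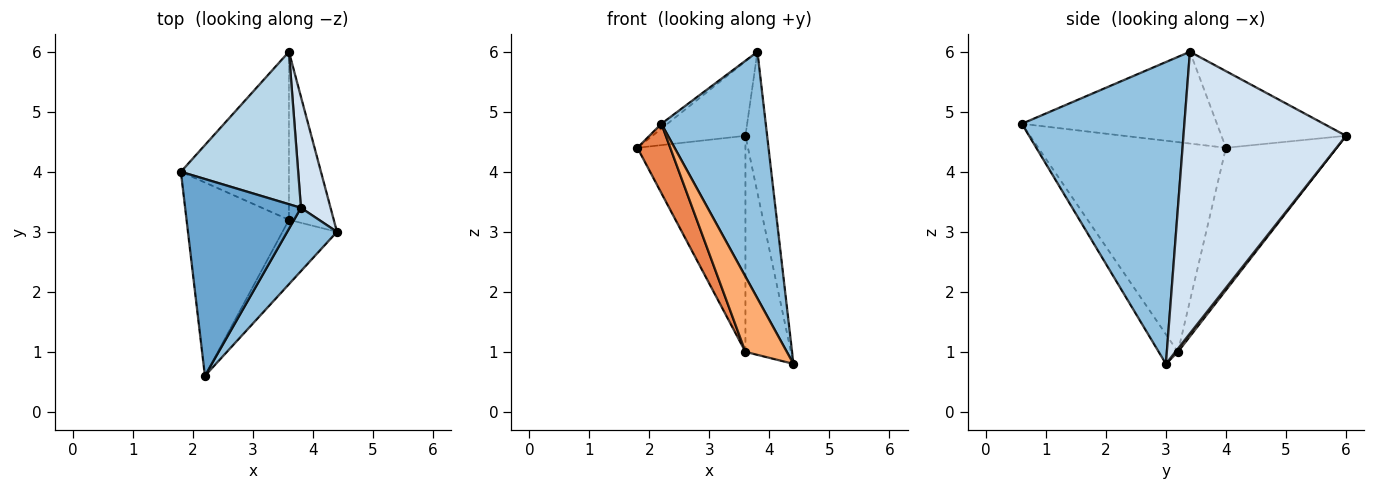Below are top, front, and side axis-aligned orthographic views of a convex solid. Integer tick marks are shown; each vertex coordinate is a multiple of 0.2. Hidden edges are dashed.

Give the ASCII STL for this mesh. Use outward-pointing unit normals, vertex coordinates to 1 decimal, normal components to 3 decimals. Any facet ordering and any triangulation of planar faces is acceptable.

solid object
 facet normal -0.621 0.019 0.784
  outer loop
   vertex 3.8 3.4 6.0
   vertex 1.8 4.0 4.4
   vertex 2.2 0.6 4.8
  endloop
 endfacet
 facet normal 0.834 -0.535 0.137
  outer loop
   vertex 3.8 3.4 6.0
   vertex 2.2 0.6 4.8
   vertex 4.4 3.0 0.8
  endloop
 endfacet
 facet normal -0.506 0.378 0.775
  outer loop
   vertex 3.6 6.0 4.6
   vertex 1.8 4.0 4.4
   vertex 3.8 3.4 6.0
  endloop
 endfacet
 facet normal 0.986 0.132 0.104
  outer loop
   vertex 3.6 6.0 4.6
   vertex 3.8 3.4 6.0
   vertex 4.4 3.0 0.8
  endloop
 endfacet
 facet normal -0.888 -0.155 -0.433
  outer loop
   vertex 3.6 3.2 1.0
   vertex 2.2 0.6 4.8
   vertex 1.8 4.0 4.4
  endloop
 endfacet
 facet normal -0.332 -0.717 -0.613
  outer loop
   vertex 3.6 3.2 1.0
   vertex 4.4 3.0 0.8
   vertex 2.2 0.6 4.8
  endloop
 endfacet
 facet normal -0.629 0.614 -0.477
  outer loop
   vertex 3.6 3.2 1.0
   vertex 1.8 4.0 4.4
   vertex 3.6 6.0 4.6
  endloop
 endfacet
 facet normal 0.044 0.789 -0.613
  outer loop
   vertex 3.6 3.2 1.0
   vertex 3.6 6.0 4.6
   vertex 4.4 3.0 0.8
  endloop
 endfacet
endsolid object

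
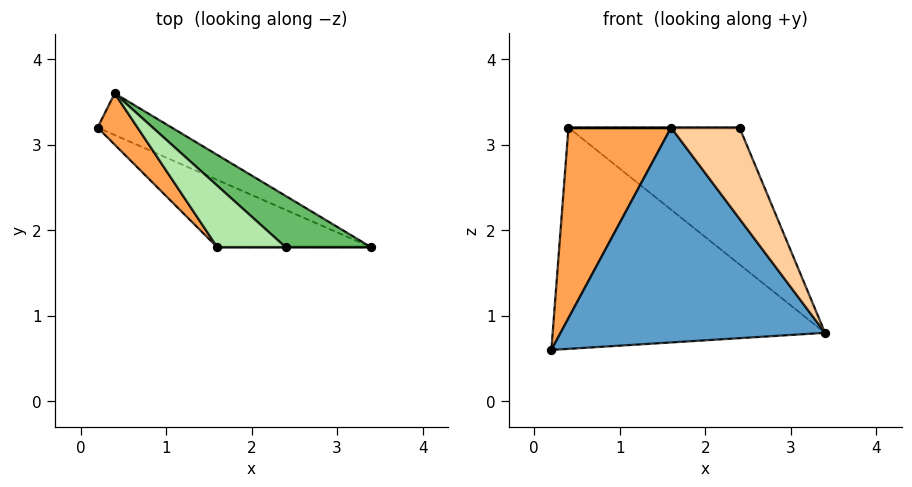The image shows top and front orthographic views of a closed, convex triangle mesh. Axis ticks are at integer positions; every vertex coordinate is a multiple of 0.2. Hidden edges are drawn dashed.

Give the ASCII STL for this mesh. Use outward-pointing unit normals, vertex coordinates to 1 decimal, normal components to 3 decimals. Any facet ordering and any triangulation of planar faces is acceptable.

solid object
 facet normal -0.370 -0.886 -0.278
  outer loop
   vertex 1.6 1.8 3.2
   vertex 0.2 3.2 0.6
   vertex 3.4 1.8 0.8
  endloop
 endfacet
 facet normal 0.404 0.899 -0.169
  outer loop
   vertex 0.4 3.6 3.2
   vertex 3.4 1.8 0.8
   vertex 0.2 3.2 0.6
  endloop
 endfacet
 facet normal -0.823 -0.549 0.148
  outer loop
   vertex 0.4 3.6 3.2
   vertex 0.2 3.2 0.6
   vertex 1.6 1.8 3.2
  endloop
 endfacet
 facet normal 0.000 -1.000 0.000
  outer loop
   vertex 2.4 1.8 3.2
   vertex 1.6 1.8 3.2
   vertex 3.4 1.8 0.8
  endloop
 endfacet
 facet normal 0.644 0.716 0.269
  outer loop
   vertex 2.4 1.8 3.2
   vertex 3.4 1.8 0.8
   vertex 0.4 3.6 3.2
  endloop
 endfacet
 facet normal 0.000 0.000 1.000
  outer loop
   vertex 2.4 1.8 3.2
   vertex 0.4 3.6 3.2
   vertex 1.6 1.8 3.2
  endloop
 endfacet
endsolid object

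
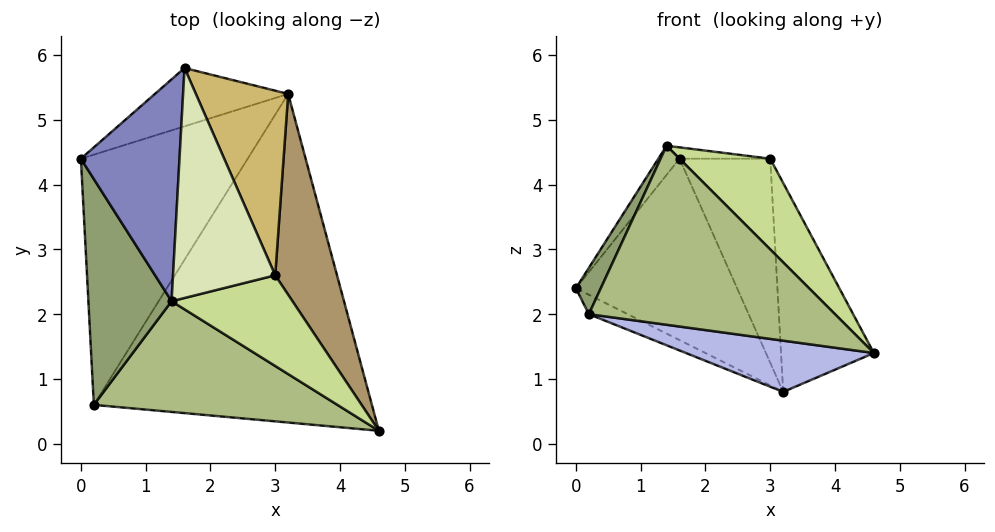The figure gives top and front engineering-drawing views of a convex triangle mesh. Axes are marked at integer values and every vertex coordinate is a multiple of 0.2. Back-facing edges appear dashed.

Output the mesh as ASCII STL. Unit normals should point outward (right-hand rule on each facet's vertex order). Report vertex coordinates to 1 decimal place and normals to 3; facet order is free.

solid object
 facet normal -0.411 0.868 -0.279
  outer loop
   vertex 1.6 5.8 4.4
   vertex 3.2 5.4 0.8
   vertex 0.0 4.4 2.4
  endloop
 endfacet
 facet normal -0.804 0.077 0.589
  outer loop
   vertex 1.4 2.2 4.6
   vertex 1.6 5.8 4.4
   vertex 0.0 4.4 2.4
  endloop
 endfacet
 facet normal -0.463 0.069 -0.884
  outer loop
   vertex 0.2 0.6 2.0
   vertex 0.0 4.4 2.4
   vertex 3.2 5.4 0.8
  endloop
 endfacet
 facet normal -0.147 -0.152 -0.977
  outer loop
   vertex 0.2 0.6 2.0
   vertex 3.2 5.4 0.8
   vertex 4.6 0.2 1.4
  endloop
 endfacet
 facet normal -0.880 -0.095 0.465
  outer loop
   vertex 0.2 0.6 2.0
   vertex 1.4 2.2 4.6
   vertex 0.0 4.4 2.4
  endloop
 endfacet
 facet normal -0.006 -0.850 0.526
  outer loop
   vertex 0.2 0.6 2.0
   vertex 4.6 0.2 1.4
   vertex 1.4 2.2 4.6
  endloop
 endfacet
 facet normal 0.256 -0.683 0.683
  outer loop
   vertex 3.0 2.6 4.4
   vertex 1.4 2.2 4.6
   vertex 4.6 0.2 1.4
  endloop
 endfacet
 facet normal 0.112 0.049 0.993
  outer loop
   vertex 3.0 2.6 4.4
   vertex 1.6 5.8 4.4
   vertex 1.4 2.2 4.6
  endloop
 endfacet
 facet normal 0.922 0.279 0.268
  outer loop
   vertex 3.0 2.6 4.4
   vertex 4.6 0.2 1.4
   vertex 3.2 5.4 0.8
  endloop
 endfacet
 facet normal 0.861 0.377 0.341
  outer loop
   vertex 3.0 2.6 4.4
   vertex 3.2 5.4 0.8
   vertex 1.6 5.8 4.4
  endloop
 endfacet
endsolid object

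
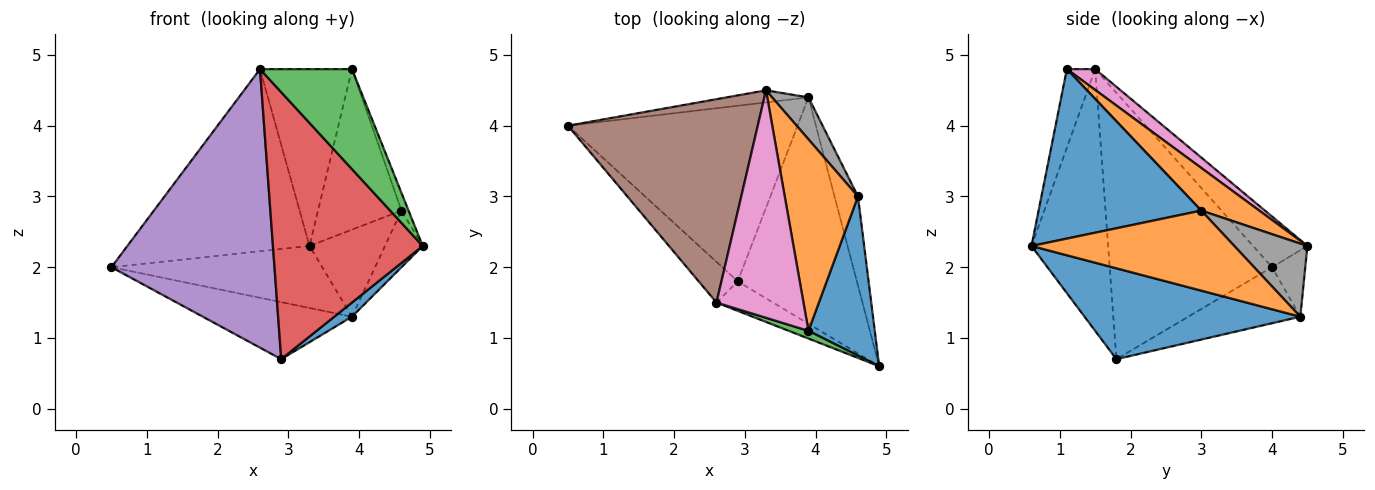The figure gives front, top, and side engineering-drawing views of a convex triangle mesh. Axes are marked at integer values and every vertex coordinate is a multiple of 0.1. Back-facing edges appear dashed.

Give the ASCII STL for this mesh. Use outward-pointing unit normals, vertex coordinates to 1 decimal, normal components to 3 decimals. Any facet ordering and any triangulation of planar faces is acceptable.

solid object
 facet normal 0.930 0.040 0.364
  outer loop
   vertex 4.6 3.0 2.8
   vertex 3.9 1.1 4.8
   vertex 4.9 0.6 2.3
  endloop
 endfacet
 facet normal 0.408 0.587 0.700
  outer loop
   vertex 4.6 3.0 2.8
   vertex 3.3 4.5 2.3
   vertex 3.9 1.1 4.8
  endloop
 endfacet
 facet normal -0.293 -0.953 0.073
  outer loop
   vertex 2.6 1.5 4.8
   vertex 4.9 0.6 2.3
   vertex 3.9 1.1 4.8
  endloop
 endfacet
 facet normal -0.453 -0.886 -0.098
  outer loop
   vertex 2.6 1.5 4.8
   vertex 2.9 1.8 0.7
   vertex 4.9 0.6 2.3
  endloop
 endfacet
 facet normal -0.702 -0.705 -0.103
  outer loop
   vertex 2.6 1.5 4.8
   vertex 0.5 4.0 2.0
   vertex 2.9 1.8 0.7
  endloop
 endfacet
 facet normal -0.195 0.654 0.731
  outer loop
   vertex 2.6 1.5 4.8
   vertex 3.3 4.5 2.3
   vertex 0.5 4.0 2.0
  endloop
 endfacet
 facet normal 0.186 0.603 0.776
  outer loop
   vertex 2.6 1.5 4.8
   vertex 3.9 1.1 4.8
   vertex 3.3 4.5 2.3
  endloop
 endfacet
 facet normal 0.658 0.679 0.327
  outer loop
   vertex 3.9 4.4 1.3
   vertex 3.3 4.5 2.3
   vertex 4.6 3.0 2.8
  endloop
 endfacet
 facet normal -0.153 0.970 -0.189
  outer loop
   vertex 3.9 4.4 1.3
   vertex 0.5 4.0 2.0
   vertex 3.3 4.5 2.3
  endloop
 endfacet
 facet normal -0.226 0.301 -0.926
  outer loop
   vertex 3.9 4.4 1.3
   vertex 2.9 1.8 0.7
   vertex 0.5 4.0 2.0
  endloop
 endfacet
 facet normal 0.606 -0.050 -0.794
  outer loop
   vertex 3.9 4.4 1.3
   vertex 4.9 0.6 2.3
   vertex 2.9 1.8 0.7
  endloop
 endfacet
 facet normal 0.945 0.176 -0.277
  outer loop
   vertex 3.9 4.4 1.3
   vertex 4.6 3.0 2.8
   vertex 4.9 0.6 2.3
  endloop
 endfacet
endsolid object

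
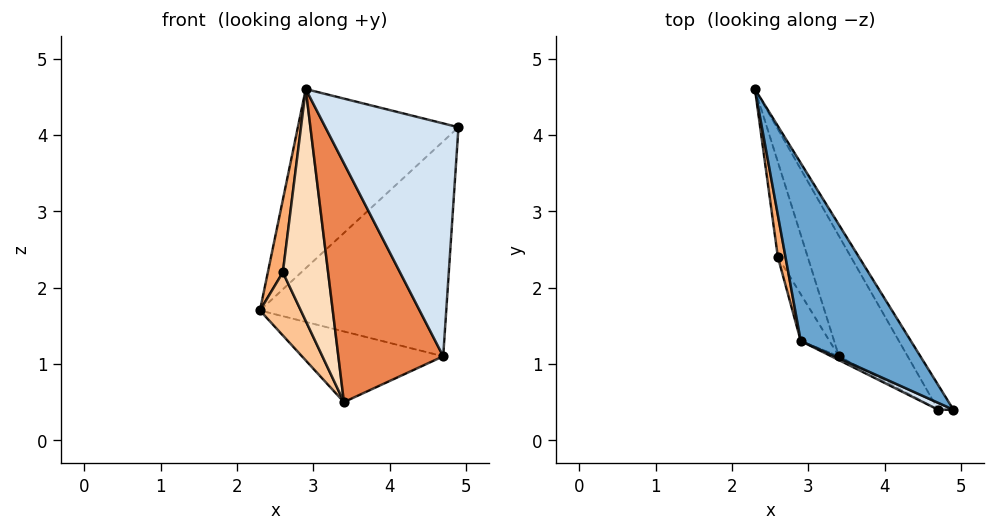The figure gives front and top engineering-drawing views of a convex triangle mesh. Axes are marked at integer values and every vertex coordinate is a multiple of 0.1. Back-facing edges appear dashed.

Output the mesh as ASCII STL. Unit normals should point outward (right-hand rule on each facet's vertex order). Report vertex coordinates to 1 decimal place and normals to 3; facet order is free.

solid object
 facet normal 0.444 0.636 0.632
  outer loop
   vertex 2.9 1.3 4.6
   vertex 4.9 0.4 4.1
   vertex 2.3 4.6 1.7
  endloop
 endfacet
 facet normal 0.863 0.502 -0.058
  outer loop
   vertex 4.7 0.4 1.1
   vertex 2.3 4.6 1.7
   vertex 4.9 0.4 4.1
  endloop
 endfacet
 facet normal 0.557 0.421 -0.716
  outer loop
   vertex 4.7 0.4 1.1
   vertex 3.4 1.1 0.5
   vertex 2.3 4.6 1.7
  endloop
 endfacet
 facet normal -0.405 -0.914 0.027
  outer loop
   vertex 4.7 0.4 1.1
   vertex 4.9 0.4 4.1
   vertex 2.9 1.3 4.6
  endloop
 endfacet
 facet normal -0.469 -0.883 -0.014
  outer loop
   vertex 4.7 0.4 1.1
   vertex 2.9 1.3 4.6
   vertex 3.4 1.1 0.5
  endloop
 endfacet
 facet normal -0.990 -0.119 0.069
  outer loop
   vertex 2.6 2.4 2.2
   vertex 2.9 1.3 4.6
   vertex 2.3 4.6 1.7
  endloop
 endfacet
 facet normal -0.936 -0.194 -0.292
  outer loop
   vertex 2.6 2.4 2.2
   vertex 2.3 4.6 1.7
   vertex 3.4 1.1 0.5
  endloop
 endfacet
 facet normal -0.896 -0.436 -0.088
  outer loop
   vertex 2.6 2.4 2.2
   vertex 3.4 1.1 0.5
   vertex 2.9 1.3 4.6
  endloop
 endfacet
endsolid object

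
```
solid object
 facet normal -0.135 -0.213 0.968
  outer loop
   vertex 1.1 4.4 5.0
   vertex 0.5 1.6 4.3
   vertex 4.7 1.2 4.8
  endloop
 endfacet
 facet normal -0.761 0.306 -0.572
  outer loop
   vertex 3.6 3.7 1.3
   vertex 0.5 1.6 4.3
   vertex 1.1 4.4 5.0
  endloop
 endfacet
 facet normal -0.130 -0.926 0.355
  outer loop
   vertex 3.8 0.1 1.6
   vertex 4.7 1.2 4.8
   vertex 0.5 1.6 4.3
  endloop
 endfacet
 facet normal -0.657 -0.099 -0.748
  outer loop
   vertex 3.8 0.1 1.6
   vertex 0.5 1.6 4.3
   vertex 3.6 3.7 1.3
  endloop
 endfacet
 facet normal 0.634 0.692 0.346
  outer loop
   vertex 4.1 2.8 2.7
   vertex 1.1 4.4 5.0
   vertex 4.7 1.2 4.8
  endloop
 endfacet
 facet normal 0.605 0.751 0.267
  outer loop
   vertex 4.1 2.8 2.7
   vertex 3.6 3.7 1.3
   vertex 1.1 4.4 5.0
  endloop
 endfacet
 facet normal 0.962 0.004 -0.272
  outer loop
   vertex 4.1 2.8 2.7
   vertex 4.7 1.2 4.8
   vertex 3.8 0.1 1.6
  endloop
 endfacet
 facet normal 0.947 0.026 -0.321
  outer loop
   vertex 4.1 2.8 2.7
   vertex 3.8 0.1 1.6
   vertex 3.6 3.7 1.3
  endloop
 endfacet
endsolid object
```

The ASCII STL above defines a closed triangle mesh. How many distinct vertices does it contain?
6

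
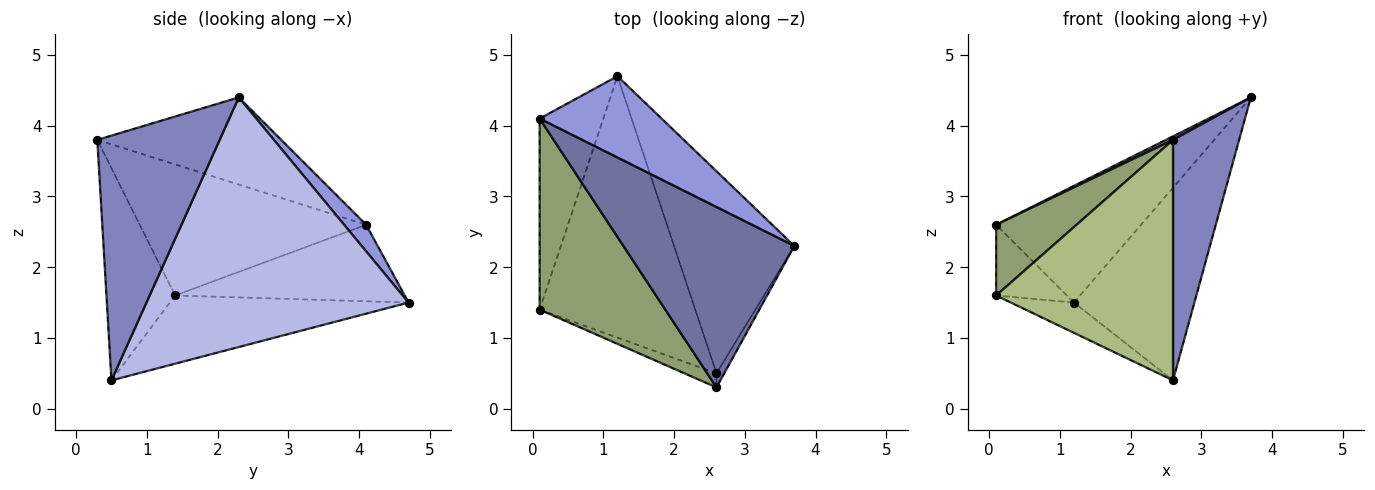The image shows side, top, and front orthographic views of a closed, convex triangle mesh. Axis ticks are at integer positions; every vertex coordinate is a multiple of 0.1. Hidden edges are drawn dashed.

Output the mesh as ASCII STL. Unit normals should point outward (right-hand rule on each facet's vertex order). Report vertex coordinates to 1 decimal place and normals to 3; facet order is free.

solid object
 facet normal -0.454 -0.017 0.891
  outer loop
   vertex 2.6 0.3 3.8
   vertex 3.7 2.3 4.4
   vertex 0.1 4.1 2.6
  endloop
 endfacet
 facet normal 0.879 -0.475 -0.028
  outer loop
   vertex 2.6 0.5 0.4
   vertex 3.7 2.3 4.4
   vertex 2.6 0.3 3.8
  endloop
 endfacet
 facet normal 0.123 0.814 0.567
  outer loop
   vertex 1.2 4.7 1.5
   vertex 0.1 4.1 2.6
   vertex 3.7 2.3 4.4
  endloop
 endfacet
 facet normal 0.832 0.382 -0.401
  outer loop
   vertex 1.2 4.7 1.5
   vertex 3.7 2.3 4.4
   vertex 2.6 0.5 0.4
  endloop
 endfacet
 facet normal -0.699 -0.248 0.670
  outer loop
   vertex 0.1 1.4 1.6
   vertex 2.6 0.3 3.8
   vertex 0.1 4.1 2.6
  endloop
 endfacet
 facet normal -0.361 -0.931 -0.055
  outer loop
   vertex 0.1 1.4 1.6
   vertex 2.6 0.5 0.4
   vertex 2.6 0.3 3.8
  endloop
 endfacet
 facet normal -0.748 0.230 -0.622
  outer loop
   vertex 0.1 1.4 1.6
   vertex 0.1 4.1 2.6
   vertex 1.2 4.7 1.5
  endloop
 endfacet
 facet normal -0.399 0.105 -0.911
  outer loop
   vertex 0.1 1.4 1.6
   vertex 1.2 4.7 1.5
   vertex 2.6 0.5 0.4
  endloop
 endfacet
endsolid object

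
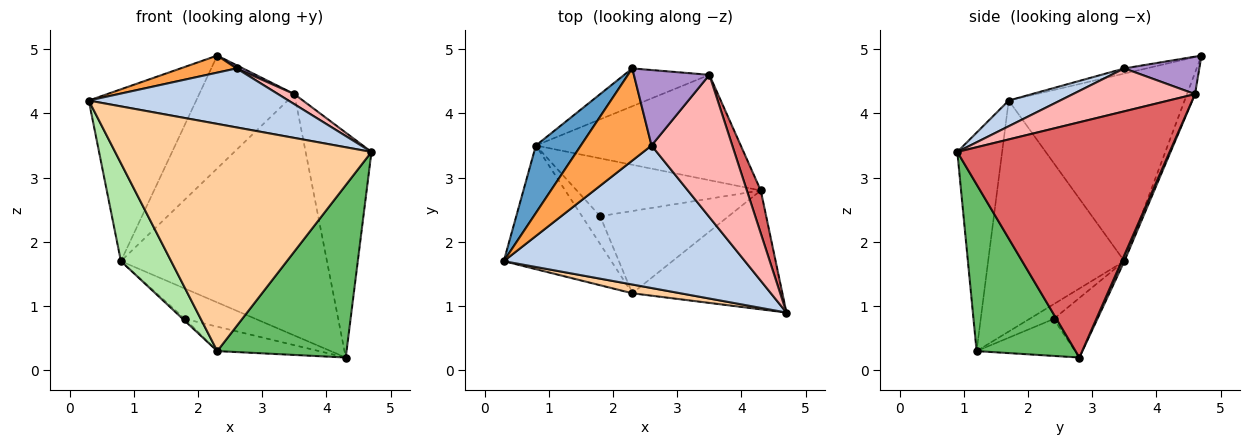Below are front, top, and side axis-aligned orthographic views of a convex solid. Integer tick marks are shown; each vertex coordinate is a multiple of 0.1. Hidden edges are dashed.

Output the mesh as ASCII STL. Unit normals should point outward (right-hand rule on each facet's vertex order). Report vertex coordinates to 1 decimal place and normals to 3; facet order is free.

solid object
 facet normal -0.836 0.511 0.200
  outer loop
   vertex 0.8 3.5 1.7
   vertex 0.3 1.7 4.2
   vertex 2.3 4.7 4.9
  endloop
 endfacet
 facet normal 0.098 -0.381 0.920
  outer loop
   vertex 2.6 3.5 4.7
   vertex 0.3 1.7 4.2
   vertex 4.7 0.9 3.4
  endloop
 endfacet
 facet normal -0.071 -0.181 0.981
  outer loop
   vertex 2.6 3.5 4.7
   vertex 2.3 4.7 4.9
   vertex 0.3 1.7 4.2
  endloop
 endfacet
 facet normal -0.172 -0.984 0.038
  outer loop
   vertex 2.3 1.2 0.3
   vertex 4.7 0.9 3.4
   vertex 0.3 1.7 4.2
  endloop
 endfacet
 facet normal 0.533 -0.697 -0.480
  outer loop
   vertex 2.3 1.2 0.3
   vertex 4.3 2.8 0.2
   vertex 4.7 0.9 3.4
  endloop
 endfacet
 facet normal -0.860 -0.317 -0.400
  outer loop
   vertex 2.3 1.2 0.3
   vertex 0.3 1.7 4.2
   vertex 0.8 3.5 1.7
  endloop
 endfacet
 facet normal 0.954 0.296 0.056
  outer loop
   vertex 3.5 4.6 4.3
   vertex 4.7 0.9 3.4
   vertex 4.3 2.8 0.2
  endloop
 endfacet
 facet normal 0.468 -0.063 0.881
  outer loop
   vertex 3.5 4.6 4.3
   vertex 2.6 3.5 4.7
   vertex 4.7 0.9 3.4
  endloop
 endfacet
 facet normal 0.444 -0.038 0.895
  outer loop
   vertex 3.5 4.6 4.3
   vertex 2.3 4.7 4.9
   vertex 2.6 3.5 4.7
  endloop
 endfacet
 facet normal -0.080 0.945 -0.317
  outer loop
   vertex 3.5 4.6 4.3
   vertex 0.8 3.5 1.7
   vertex 2.3 4.7 4.9
  endloop
 endfacet
 facet normal 0.012 0.916 -0.400
  outer loop
   vertex 3.5 4.6 4.3
   vertex 4.3 2.8 0.2
   vertex 0.8 3.5 1.7
  endloop
 endfacet
 facet normal -0.276 0.446 -0.851
  outer loop
   vertex 1.8 2.4 0.8
   vertex 0.8 3.5 1.7
   vertex 4.3 2.8 0.2
  endloop
 endfacet
 facet normal -0.266 0.274 -0.924
  outer loop
   vertex 1.8 2.4 0.8
   vertex 4.3 2.8 0.2
   vertex 2.3 1.2 0.3
  endloop
 endfacet
 facet normal -0.631 0.060 -0.774
  outer loop
   vertex 1.8 2.4 0.8
   vertex 2.3 1.2 0.3
   vertex 0.8 3.5 1.7
  endloop
 endfacet
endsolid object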